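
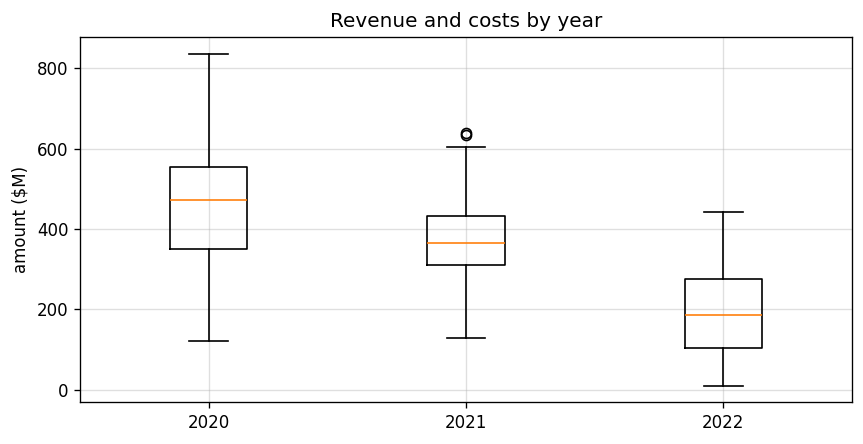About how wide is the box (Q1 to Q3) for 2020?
≈ 200

Q3 ≈ 560, Q1 ≈ 360; IQR ≈ 200.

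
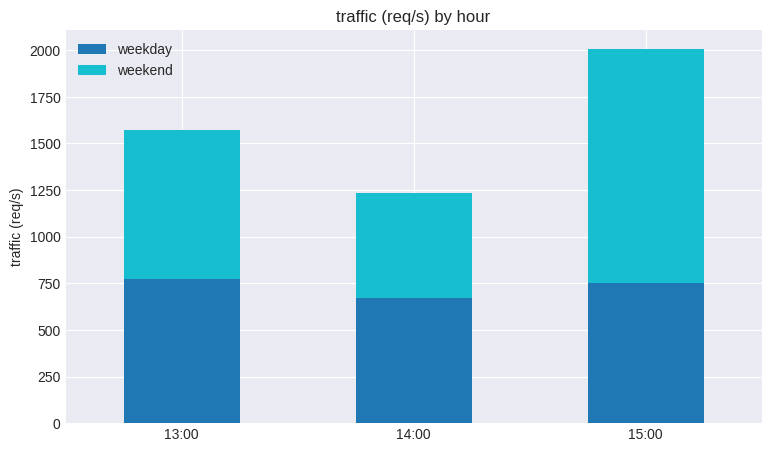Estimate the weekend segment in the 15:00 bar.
≈ 1200

weekend top ≈ 2000, bottom ≈ 800; segment ≈ 1200.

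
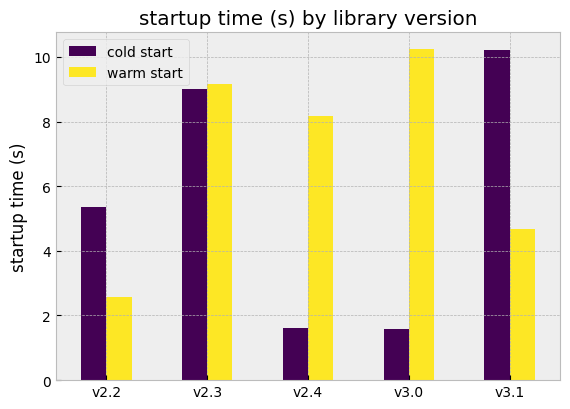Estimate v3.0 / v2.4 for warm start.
v3.0 ≈ 10, v2.4 ≈ 8; 10/8 ≈ 1.25.

≈ 1.25×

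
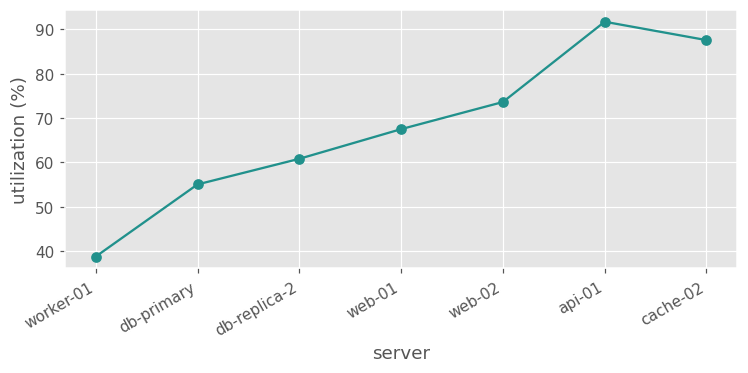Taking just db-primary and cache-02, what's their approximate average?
≈ 72

(55 + 90) / 2 ≈ 72.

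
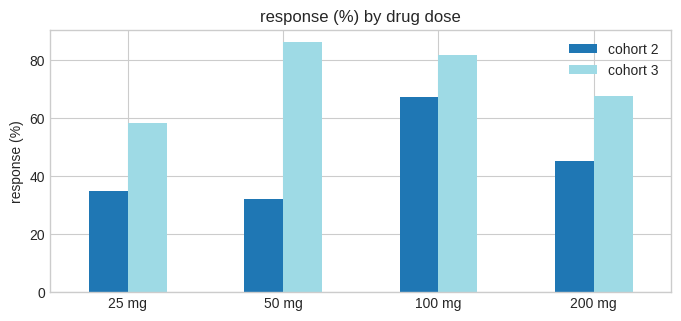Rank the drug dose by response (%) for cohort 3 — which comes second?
Top 3 for cohort 3: 50 mg ≈ 90, 100 mg ≈ 80, 200 mg ≈ 70.

100 mg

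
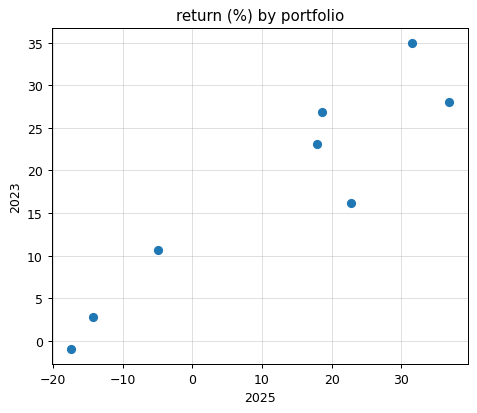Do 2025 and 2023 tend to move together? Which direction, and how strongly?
Points are positively correlated; strong (|r| ≈ 0.9).

positive, strong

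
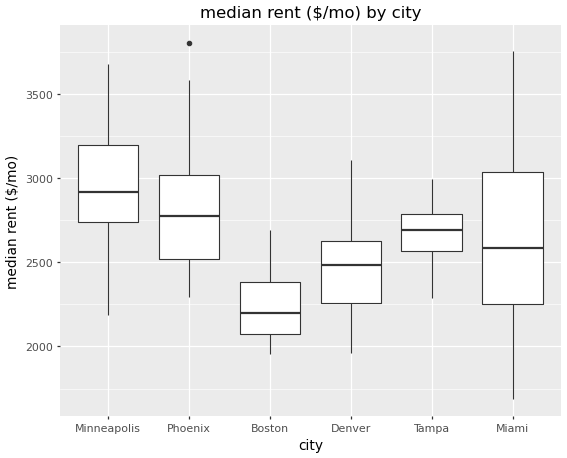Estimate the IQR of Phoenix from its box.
≈ 500

Q3 ≈ 3000, Q1 ≈ 2500; IQR ≈ 500.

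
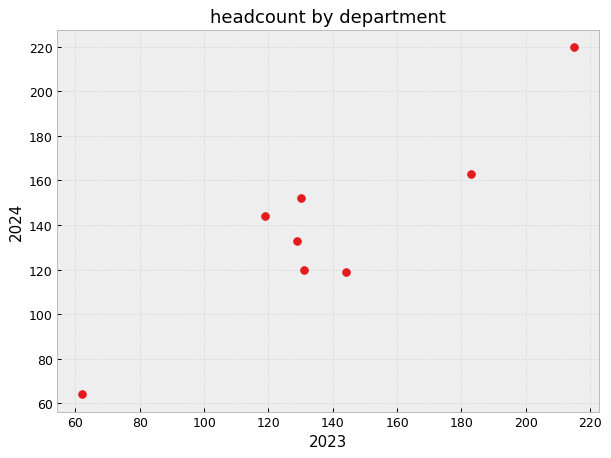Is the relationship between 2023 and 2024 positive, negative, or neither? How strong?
positive, strong

Points are positively correlated; strong (|r| ≈ 0.9).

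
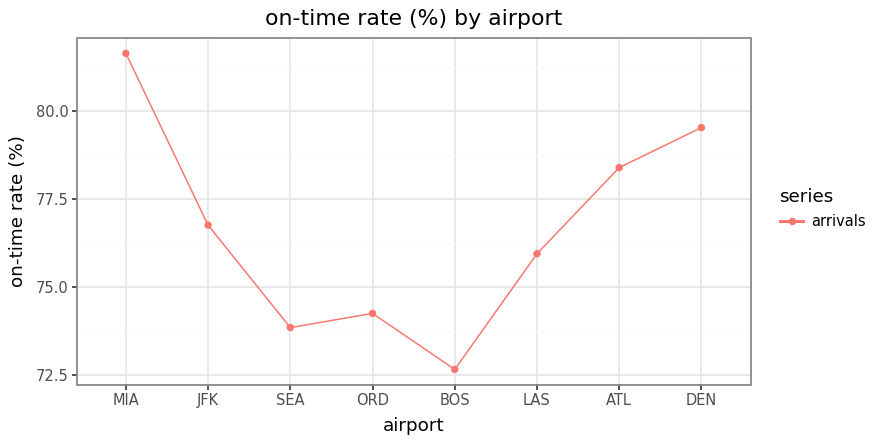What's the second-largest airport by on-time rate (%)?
Top 3: MIA ≈ 82, DEN ≈ 80, ATL ≈ 78.

DEN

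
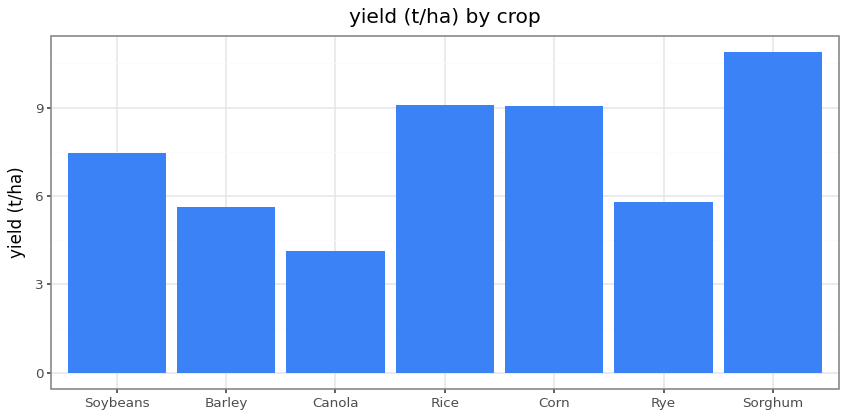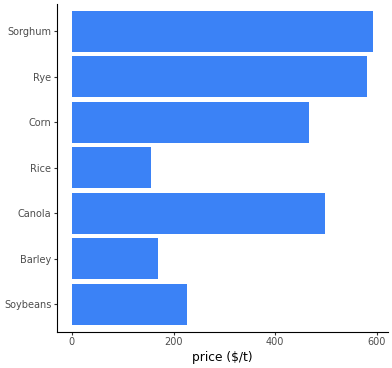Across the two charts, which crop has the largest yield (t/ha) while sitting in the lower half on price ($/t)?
Rice

Chart 2 median price ($/t) ≈ 500; below-median crops: Soybeans, Barley, Rice. Among those, Rice has the highest yield (t/ha) (≈ 9).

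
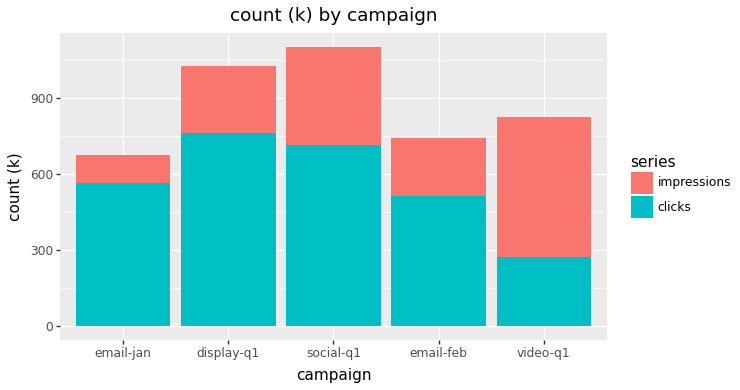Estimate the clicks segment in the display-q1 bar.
clicks top ≈ 800, bottom ≈ 0; segment ≈ 800.

≈ 800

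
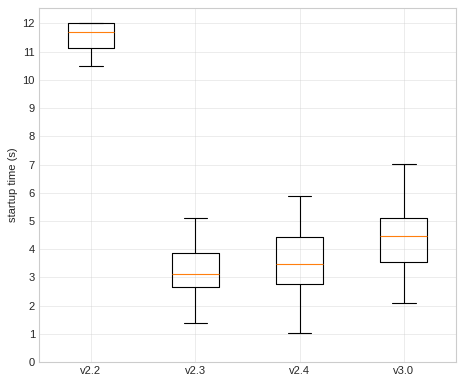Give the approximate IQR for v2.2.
Q3 ≈ 12, Q1 ≈ 11; IQR ≈ 1.

≈ 1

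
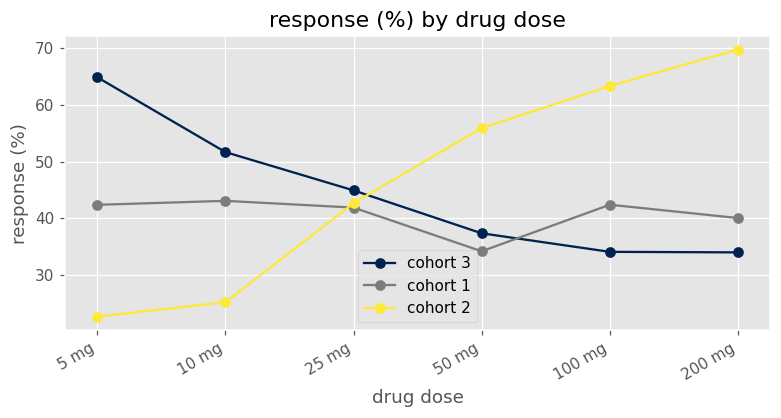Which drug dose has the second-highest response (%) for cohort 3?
Top 3 for cohort 3: 5 mg ≈ 65, 10 mg ≈ 50, 25 mg ≈ 45.

10 mg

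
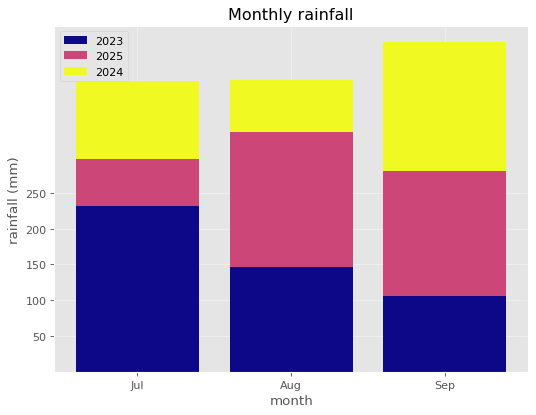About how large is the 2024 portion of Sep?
2024 top ≈ 450, bottom ≈ 300; segment ≈ 150.

≈ 150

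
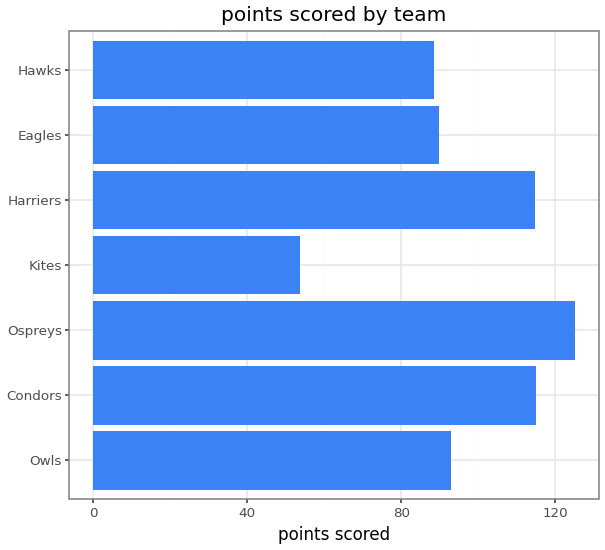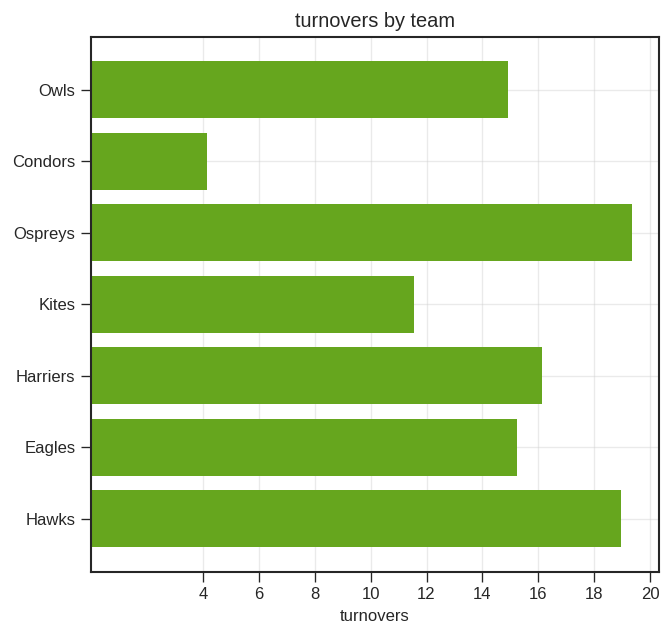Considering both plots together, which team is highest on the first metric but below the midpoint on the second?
Chart 2 median turnovers ≈ 16; below-median teams: Owls, Condors, Kites. Among those, Condors has the highest points scored (≈ 120).

Condors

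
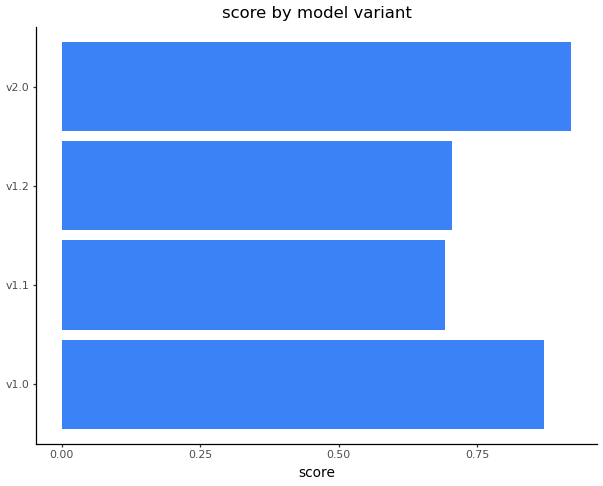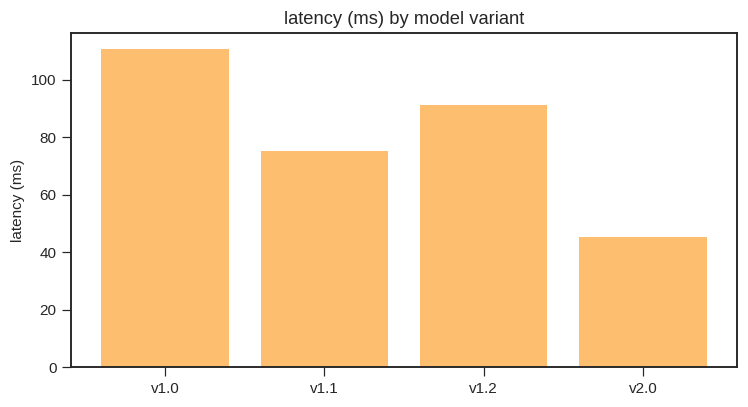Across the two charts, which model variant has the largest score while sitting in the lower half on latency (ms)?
Chart 2 median latency (ms) ≈ 80; below-median model variants: v1.1, v2.0. Among those, v2.0 has the highest score (≈ 0.9).

v2.0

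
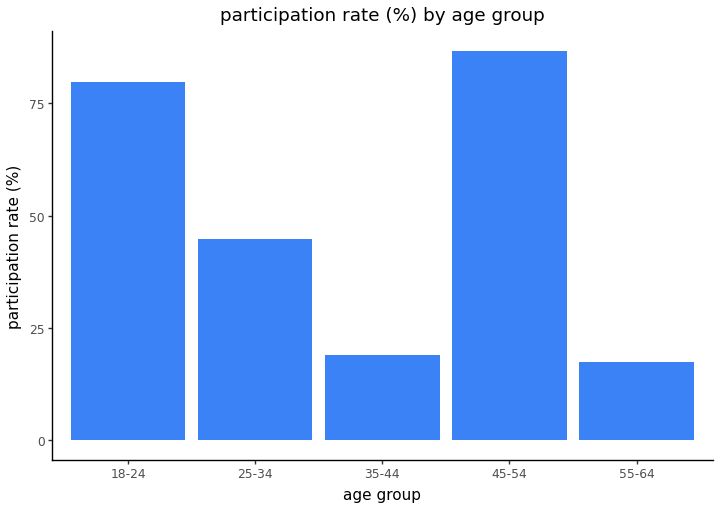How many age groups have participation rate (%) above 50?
2

Above 50: 18-24, 45-54.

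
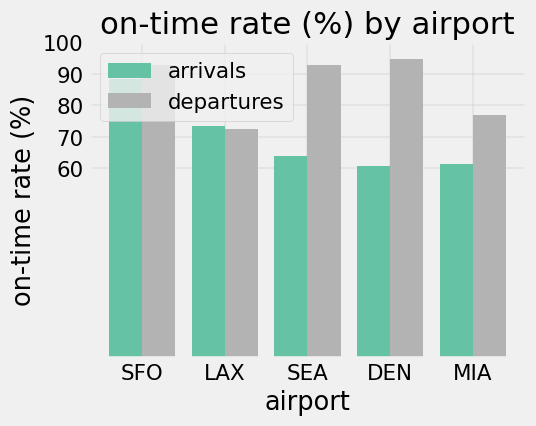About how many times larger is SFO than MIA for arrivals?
≈ 1.5×

SFO ≈ 90, MIA ≈ 60; 90/60 ≈ 1.5.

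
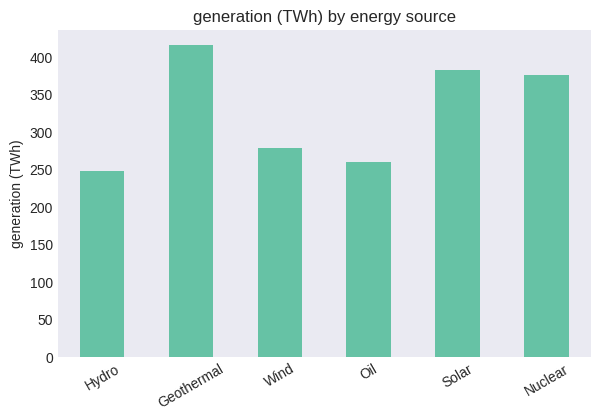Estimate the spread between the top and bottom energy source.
Max Geothermal ≈ 400, min Hydro ≈ 250; range ≈ 150.

≈ 150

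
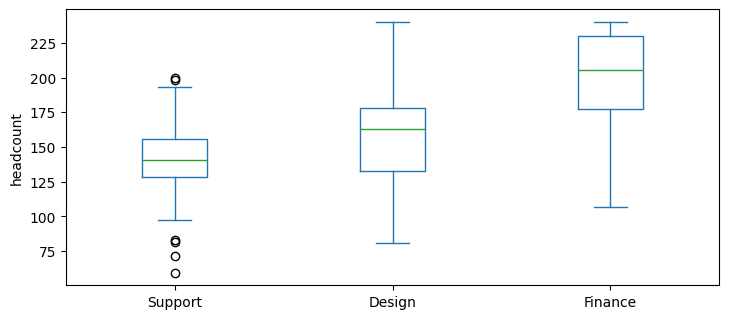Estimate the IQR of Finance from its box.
≈ 50

Q3 ≈ 230, Q1 ≈ 180; IQR ≈ 50.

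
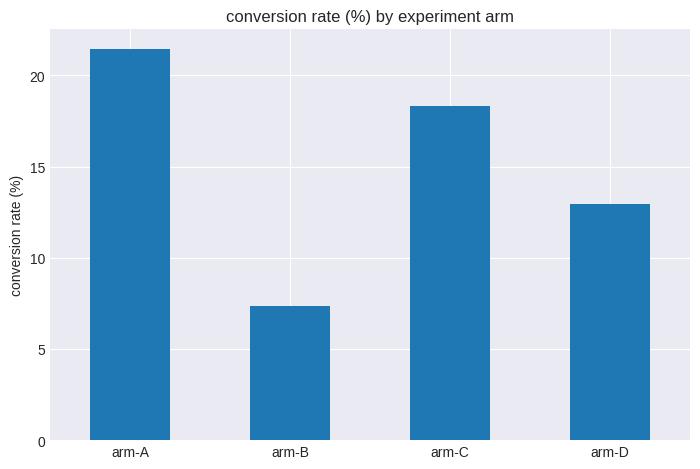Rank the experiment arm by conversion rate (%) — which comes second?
Top 3: arm-A ≈ 22, arm-C ≈ 18, arm-D ≈ 12.

arm-C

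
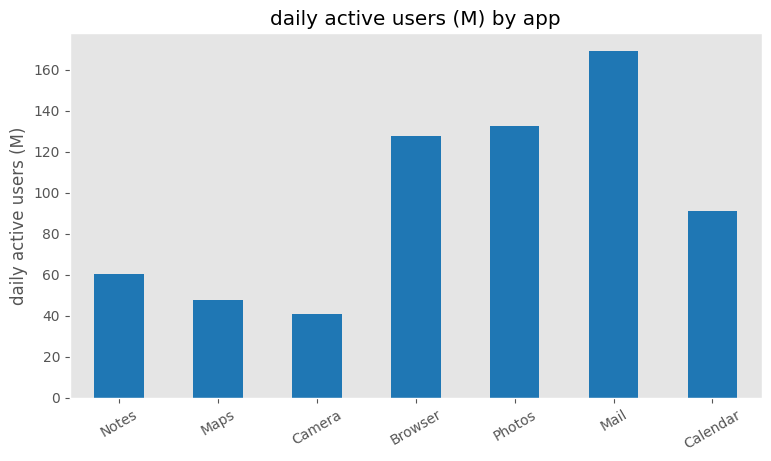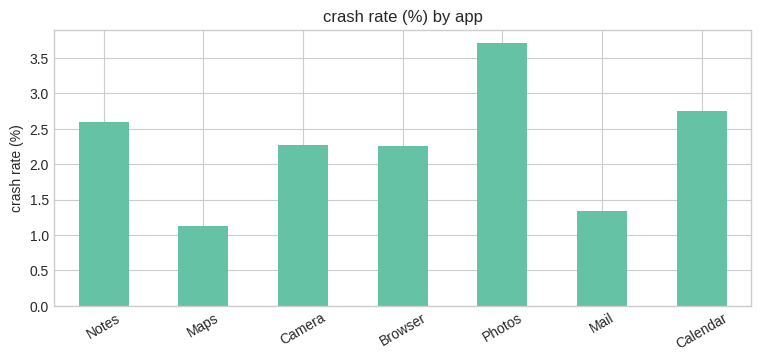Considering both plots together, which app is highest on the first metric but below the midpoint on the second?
Chart 2 median crash rate (%) ≈ 2.5; below-median apps: Maps, Browser, Mail. Among those, Mail has the highest daily active users (M) (≈ 160).

Mail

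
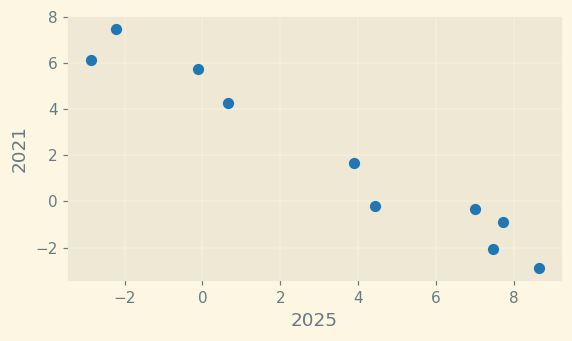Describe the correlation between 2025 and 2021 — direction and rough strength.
Points are negatively correlated; strong (|r| ≈ 1.0).

negative, strong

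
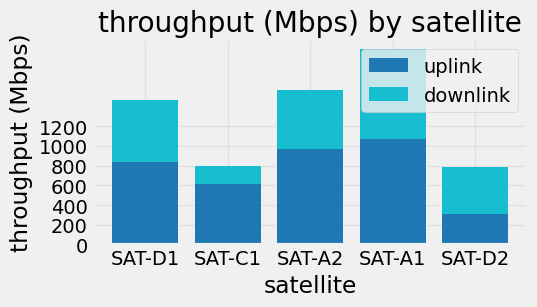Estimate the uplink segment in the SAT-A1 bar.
≈ 1000

uplink top ≈ 1000, bottom ≈ 0; segment ≈ 1000.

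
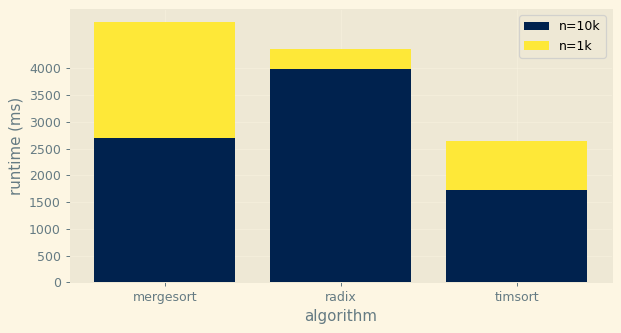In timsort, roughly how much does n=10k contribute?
≈ 1500

n=10k top ≈ 1500, bottom ≈ 0; segment ≈ 1500.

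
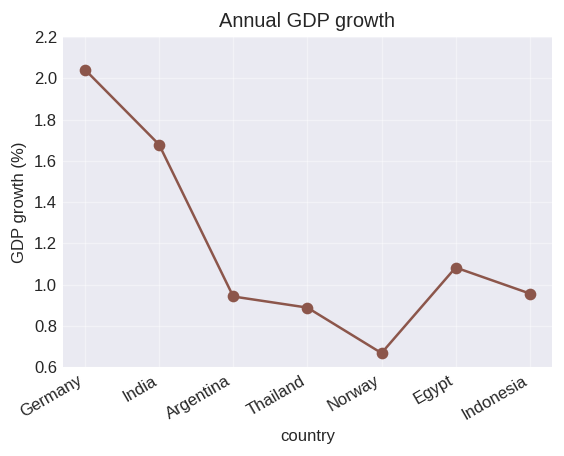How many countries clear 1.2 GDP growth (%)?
Above 1.2: Germany, India.

2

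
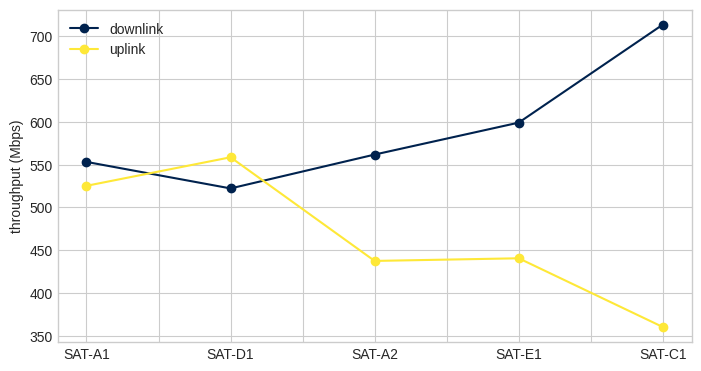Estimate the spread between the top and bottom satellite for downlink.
≈ 200

Max SAT-C1 ≈ 700, min SAT-D1 ≈ 500; range ≈ 200.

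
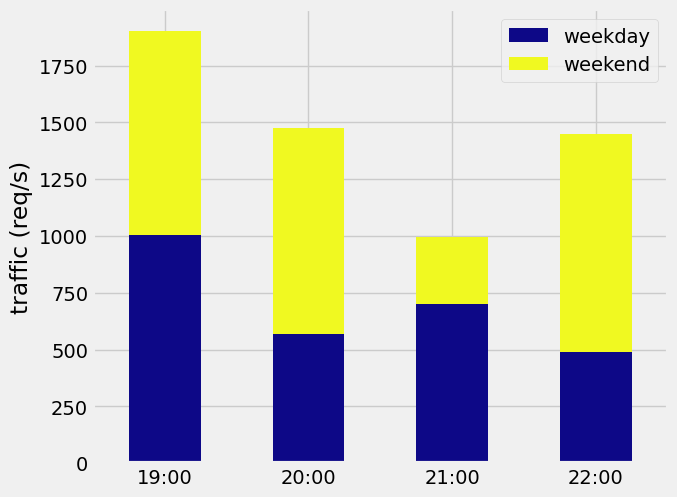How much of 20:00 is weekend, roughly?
weekend top ≈ 1400, bottom ≈ 600; segment ≈ 800.

≈ 800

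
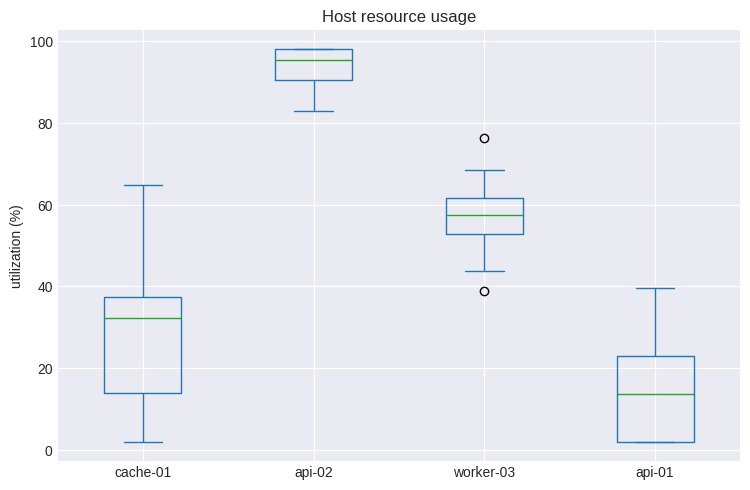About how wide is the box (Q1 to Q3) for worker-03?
≈ 10

Q3 ≈ 60, Q1 ≈ 50; IQR ≈ 10.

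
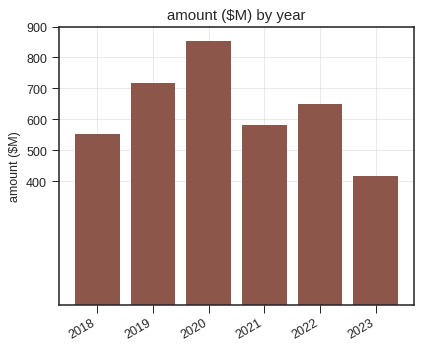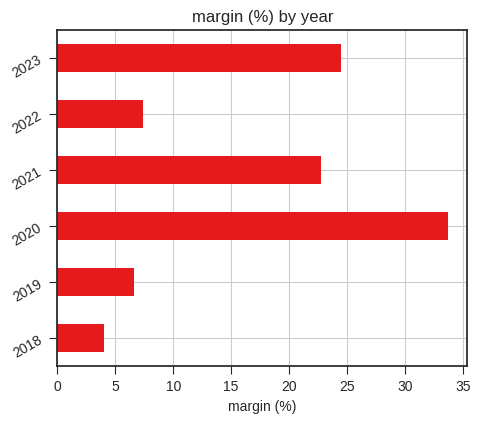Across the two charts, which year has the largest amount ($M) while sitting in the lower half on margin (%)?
Chart 2 median margin (%) ≈ 15; below-median years: 2018, 2019, 2022. Among those, 2019 has the highest amount ($M) (≈ 700).

2019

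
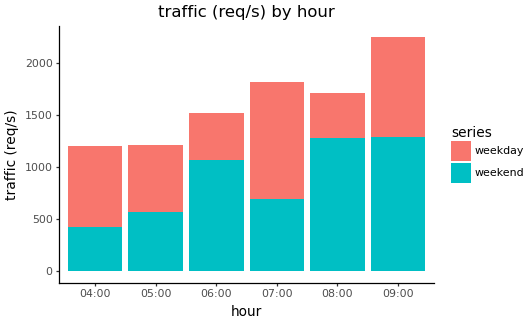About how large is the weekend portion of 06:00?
weekend top ≈ 1000, bottom ≈ 0; segment ≈ 1000.

≈ 1000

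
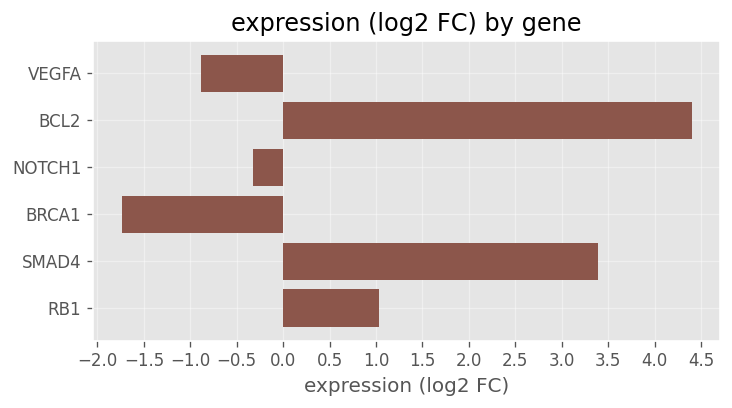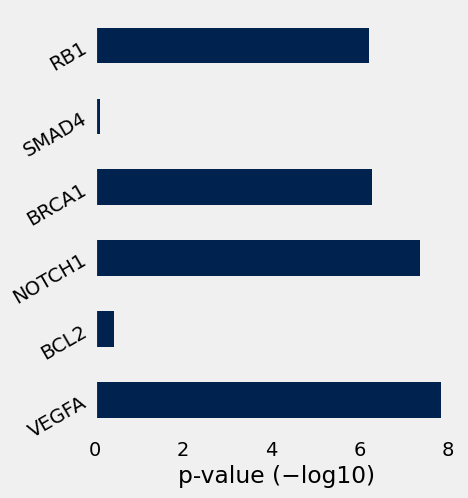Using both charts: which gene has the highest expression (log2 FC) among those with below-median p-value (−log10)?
BCL2

Chart 2 median p-value (−log10) ≈ 6; below-median genes: BCL2, SMAD4, RB1. Among those, BCL2 has the highest expression (log2 FC) (≈ 4.5).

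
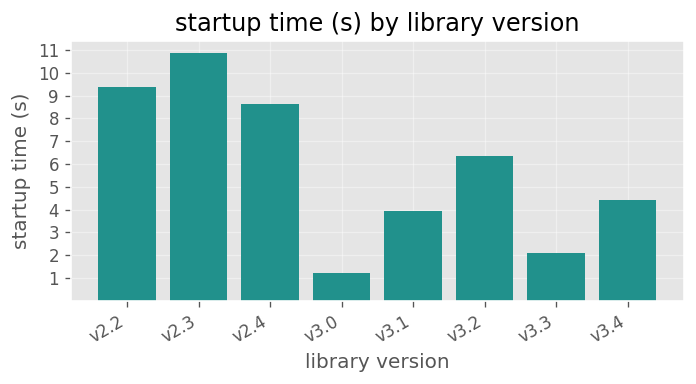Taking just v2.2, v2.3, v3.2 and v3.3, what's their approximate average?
(9 + 11 + 6 + 2) / 4 ≈ 7.

≈ 7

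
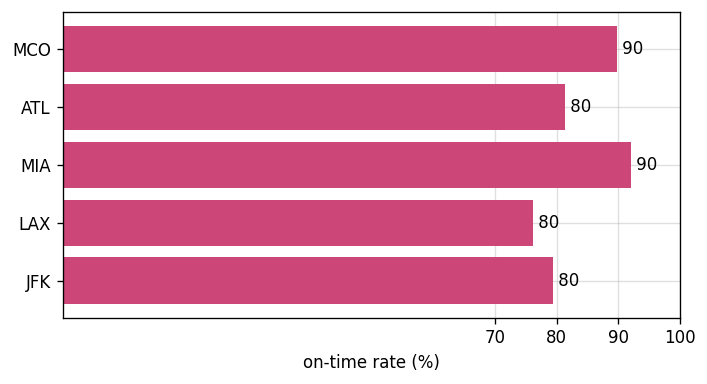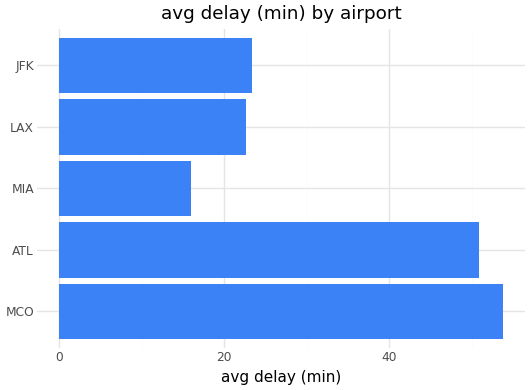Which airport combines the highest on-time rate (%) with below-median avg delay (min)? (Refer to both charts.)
Chart 2 median avg delay (min) ≈ 25; below-median airports: MIA, LAX. Among those, MIA has the highest on-time rate (%) (≈ 90).

MIA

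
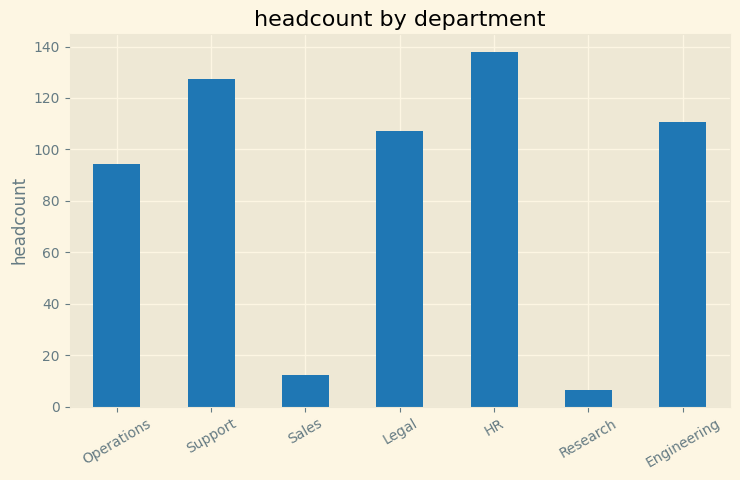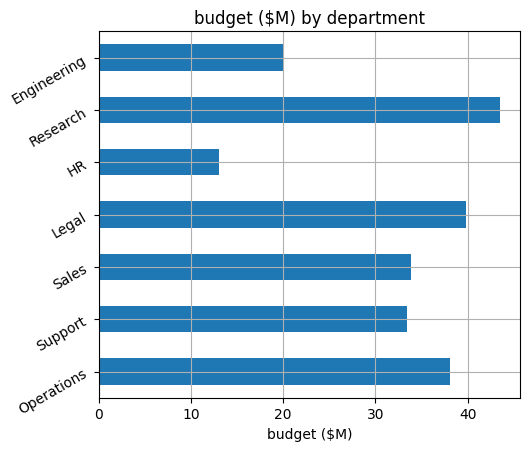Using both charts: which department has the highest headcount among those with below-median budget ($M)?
Chart 2 median budget ($M) ≈ 35; below-median departments: Support, HR, Engineering. Among those, HR has the highest headcount (≈ 140).

HR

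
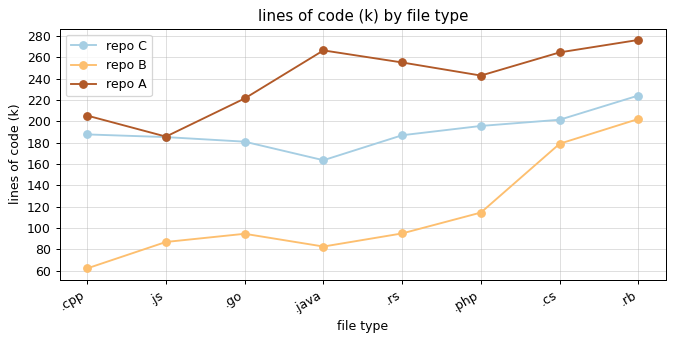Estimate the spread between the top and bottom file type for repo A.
≈ 100

Max .rb ≈ 280, min .js ≈ 180; range ≈ 100.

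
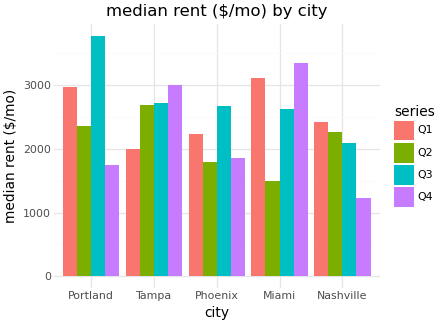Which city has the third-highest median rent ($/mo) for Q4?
Top 4 for Q4: Miami ≈ 3500, Tampa ≈ 3000, Phoenix ≈ 2000, Portland ≈ 1500.

Phoenix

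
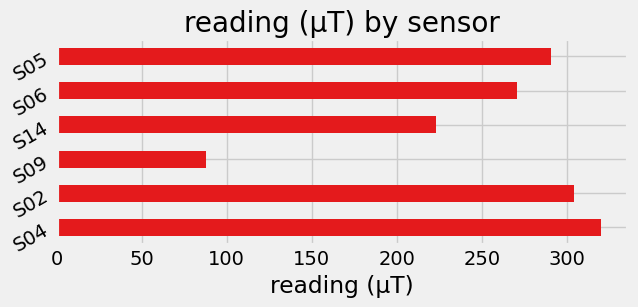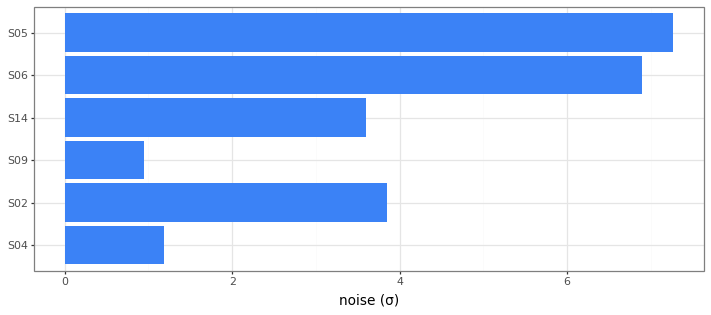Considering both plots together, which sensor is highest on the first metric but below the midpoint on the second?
S04

Chart 2 median noise (σ) ≈ 4; below-median sensors: S04, S09, S14. Among those, S04 has the highest reading (µT) (≈ 300).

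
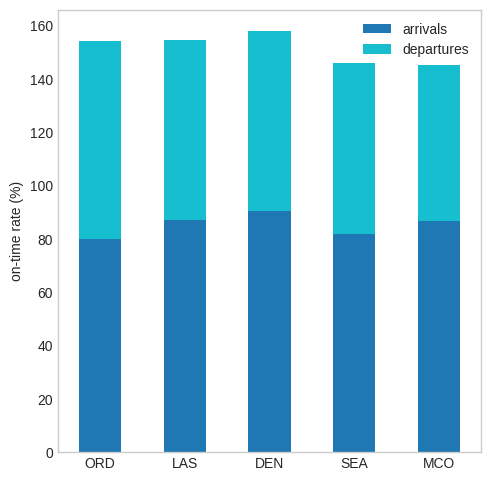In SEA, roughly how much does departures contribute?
departures top ≈ 140, bottom ≈ 80; segment ≈ 60.

≈ 60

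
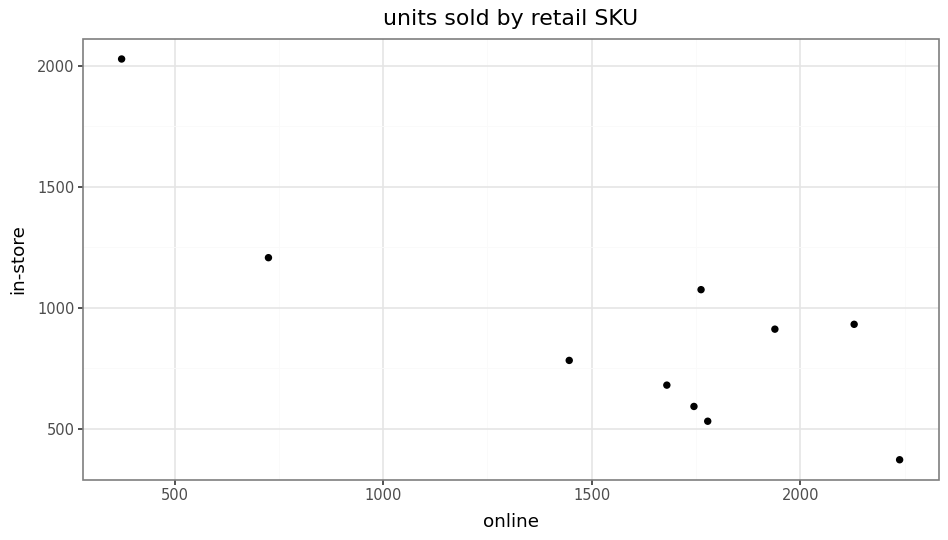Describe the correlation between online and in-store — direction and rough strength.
negative, strong

Points are negatively correlated; strong (|r| ≈ 0.8).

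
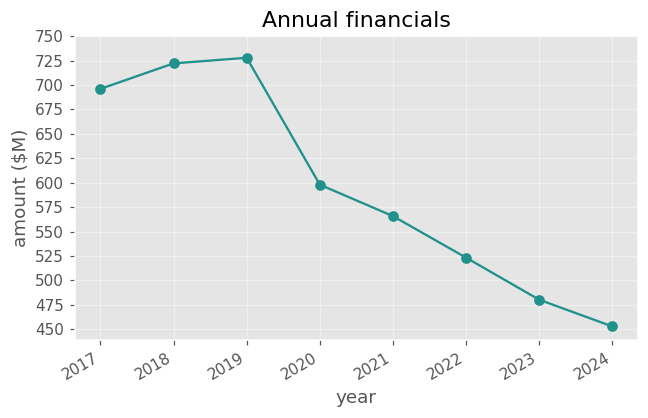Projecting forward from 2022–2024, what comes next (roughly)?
Last three: 525, 475, 450 → slope ≈ -37.5/step → next ≈ 412.5.

≈ 412.5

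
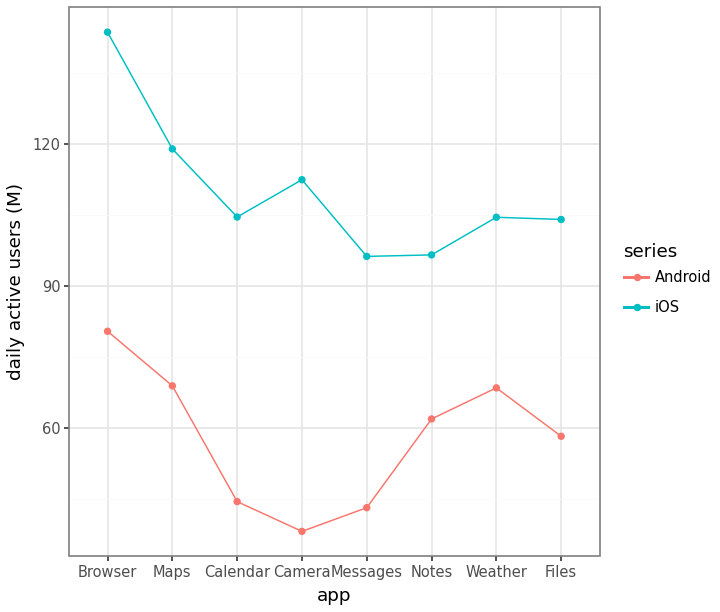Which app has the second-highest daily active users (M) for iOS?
Maps

Top 3 for iOS: Browser ≈ 140, Maps ≈ 120, Camera ≈ 110.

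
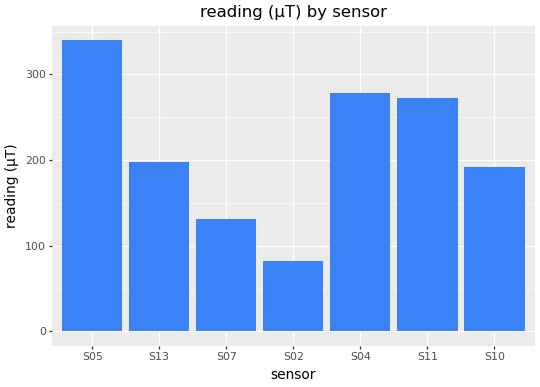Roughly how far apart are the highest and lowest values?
≈ 250

Max S05 ≈ 350, min S02 ≈ 100; range ≈ 250.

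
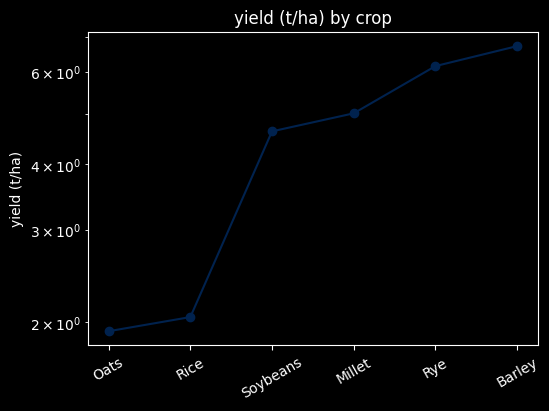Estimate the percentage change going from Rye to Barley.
≈ +8.3%

Rye ≈ 6.0, Barley ≈ 6.5; (6.5 − 6.0) / 6.0 ≈ +8.3%.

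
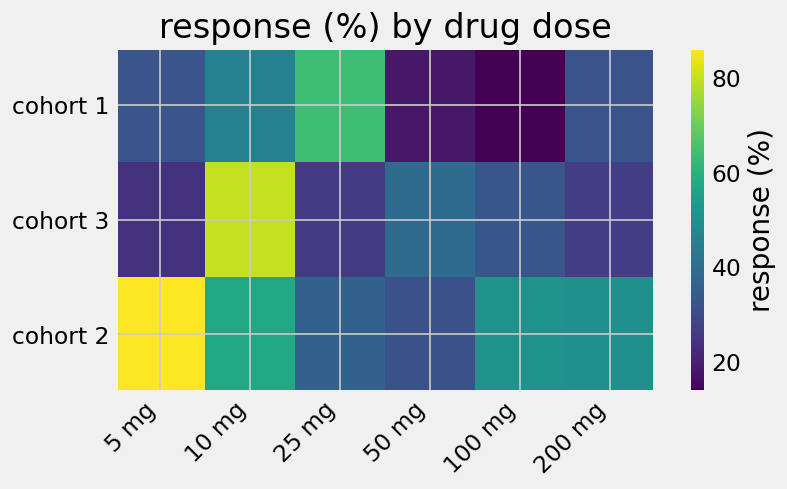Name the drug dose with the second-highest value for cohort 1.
Top 3 for cohort 1: 25 mg ≈ 60, 10 mg ≈ 50, 5 mg ≈ 30.

10 mg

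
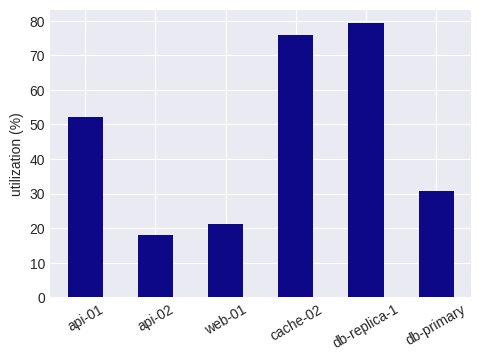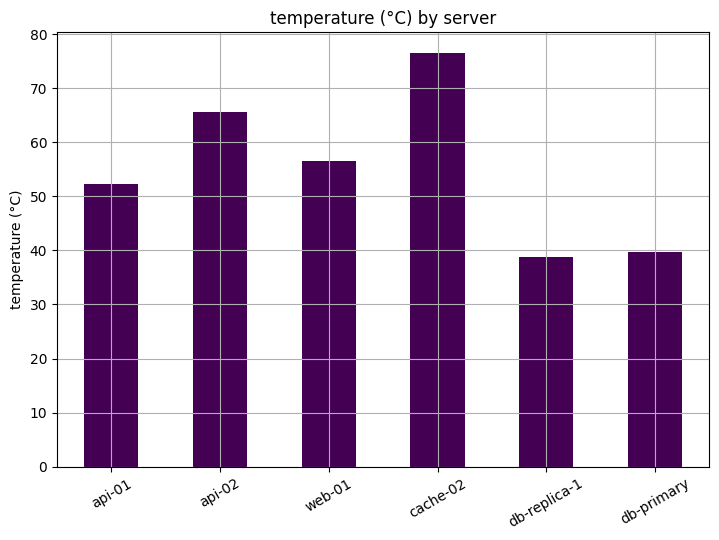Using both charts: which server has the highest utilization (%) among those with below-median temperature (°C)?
db-replica-1

Chart 2 median temperature (°C) ≈ 50; below-median servers: api-01, db-replica-1, db-primary. Among those, db-replica-1 has the highest utilization (%) (≈ 80).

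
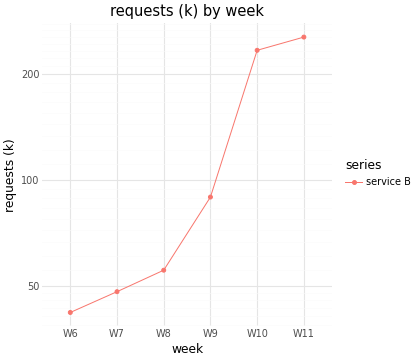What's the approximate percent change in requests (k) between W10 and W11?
W10 ≈ 240, W11 ≈ 260; (260 − 240) / 240 ≈ +8.3%.

≈ +8.3%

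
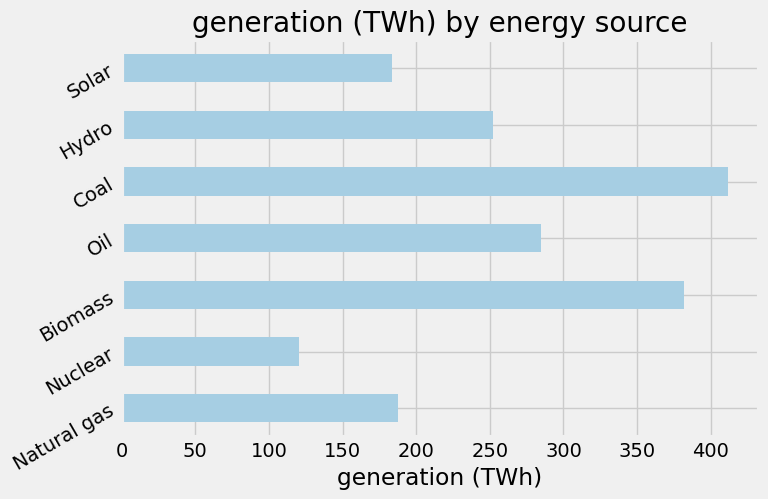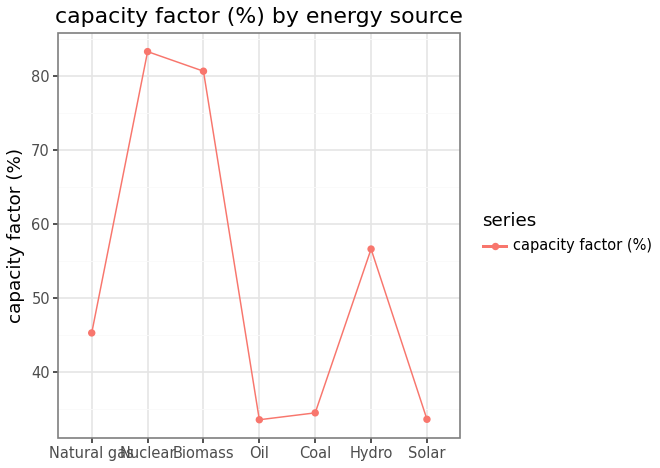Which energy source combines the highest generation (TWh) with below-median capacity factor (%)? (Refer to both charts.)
Coal

Chart 2 median capacity factor (%) ≈ 50; below-median energy sources: Oil, Coal, Solar. Among those, Coal has the highest generation (TWh) (≈ 400).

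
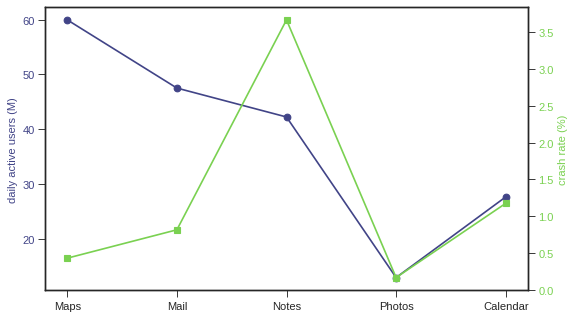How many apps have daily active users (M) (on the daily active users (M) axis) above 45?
2

Above 45: Maps, Mail.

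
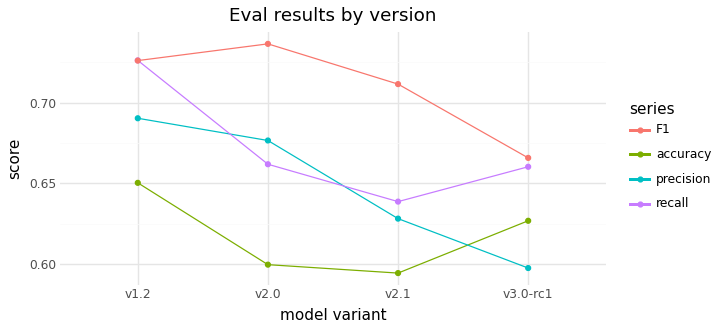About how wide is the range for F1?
Max v2.0 ≈ 0.74, min v3.0-rc1 ≈ 0.66; range ≈ 0.08.

≈ 0.08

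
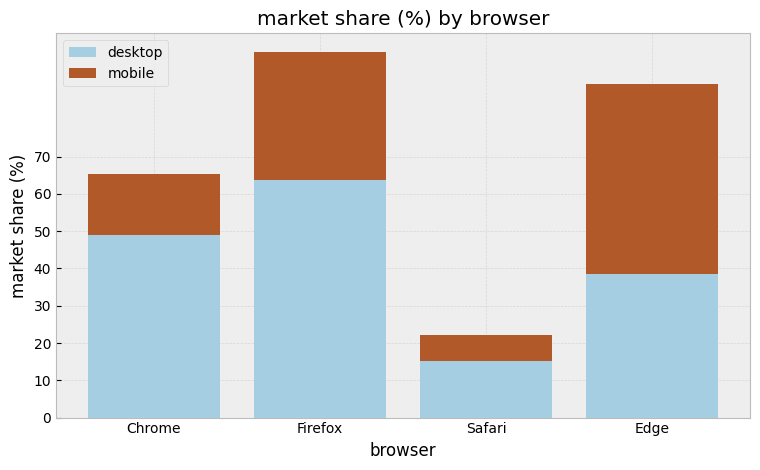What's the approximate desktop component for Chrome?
desktop top ≈ 50, bottom ≈ 0; segment ≈ 50.

≈ 50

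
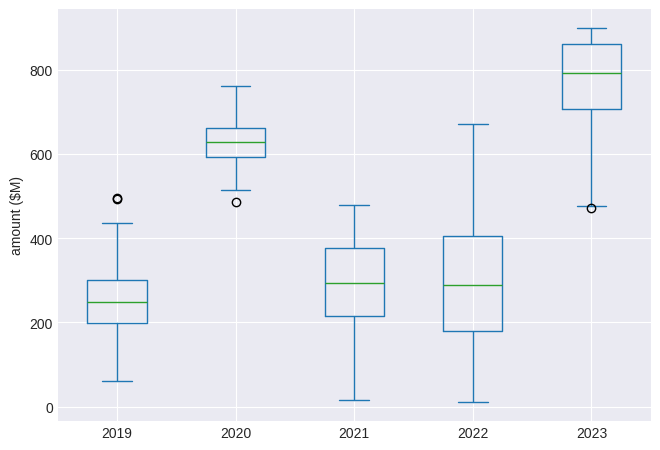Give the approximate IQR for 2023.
Q3 ≈ 850, Q1 ≈ 700; IQR ≈ 150.

≈ 150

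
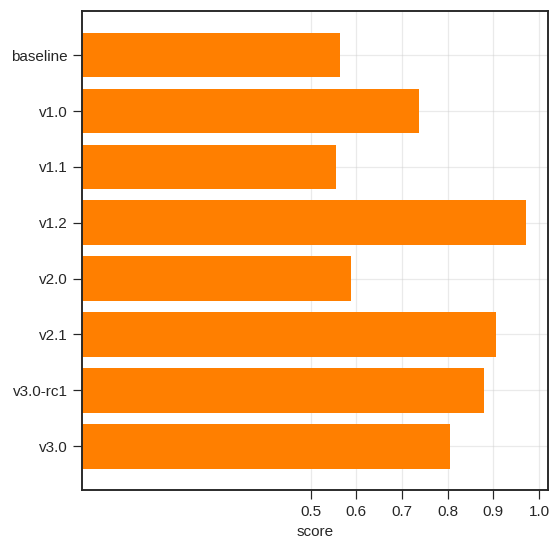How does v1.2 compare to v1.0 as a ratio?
≈ 1.43×

v1.2 ≈ 1.0, v1.0 ≈ 0.7; 1.0/0.7 ≈ 1.43.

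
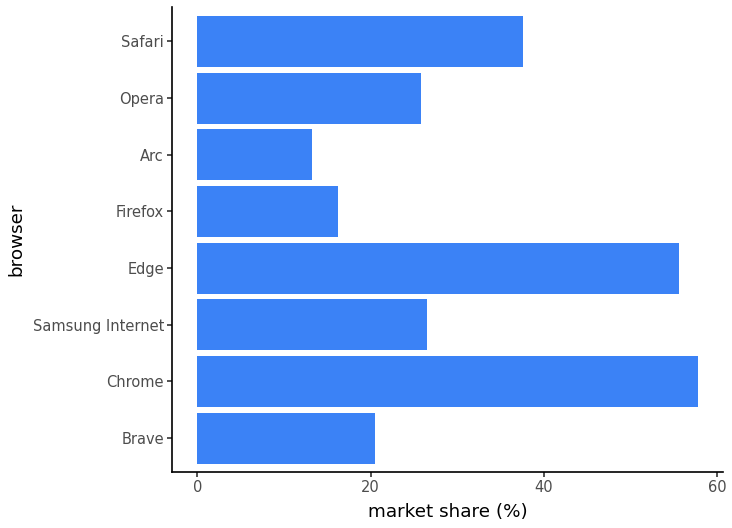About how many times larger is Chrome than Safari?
Chrome ≈ 60, Safari ≈ 40; 60/40 ≈ 1.5.

≈ 1.5×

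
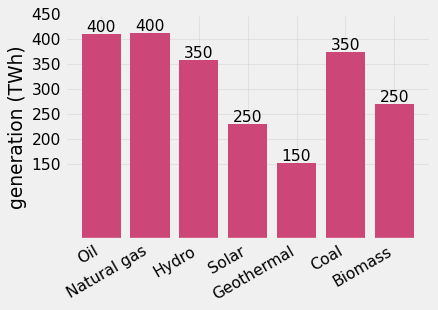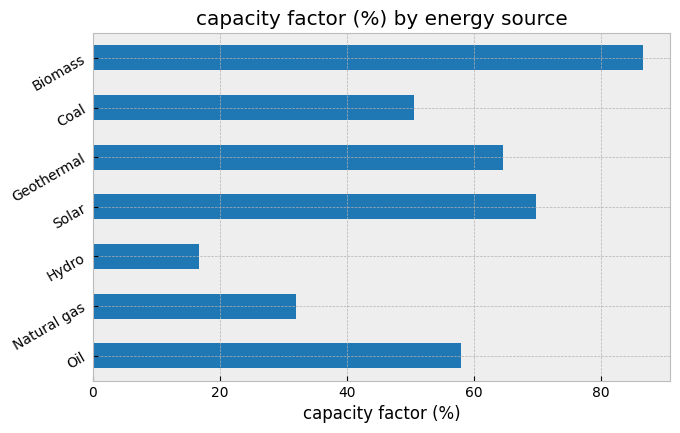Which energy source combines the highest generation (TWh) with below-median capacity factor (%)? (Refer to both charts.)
Chart 2 median capacity factor (%) ≈ 60; below-median energy sources: Natural gas, Hydro, Coal. Among those, Natural gas has the highest generation (TWh) (≈ 400).

Natural gas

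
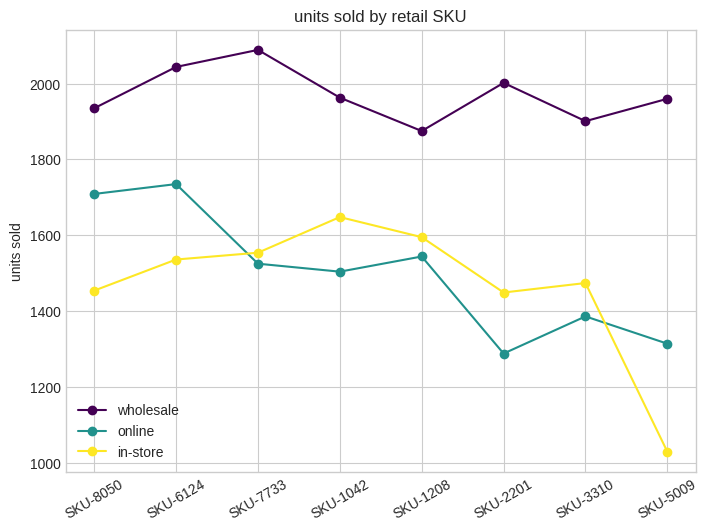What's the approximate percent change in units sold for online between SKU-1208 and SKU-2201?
≈ -13.3%

SKU-1208 ≈ 1500, SKU-2201 ≈ 1300; (1300 − 1500) / 1500 ≈ -13.3%.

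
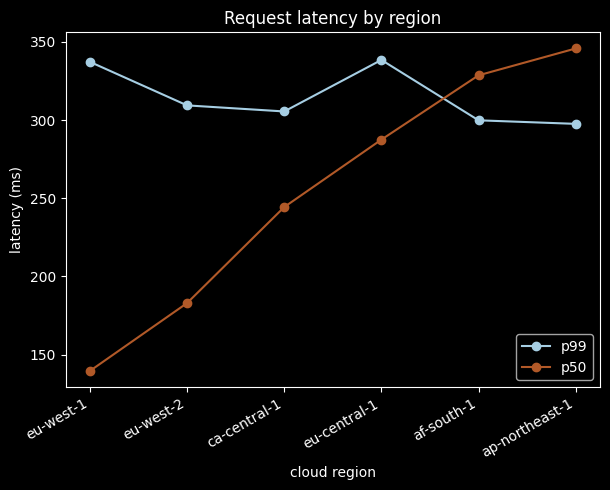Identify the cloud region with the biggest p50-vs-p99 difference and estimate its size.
eu-west-1, ≈ 200 ms

eu-west-1: p50 ≈ 140, p99 ≈ 340 → gap ≈ 200. Next-largest (eu-west-2) is only ≈ 120.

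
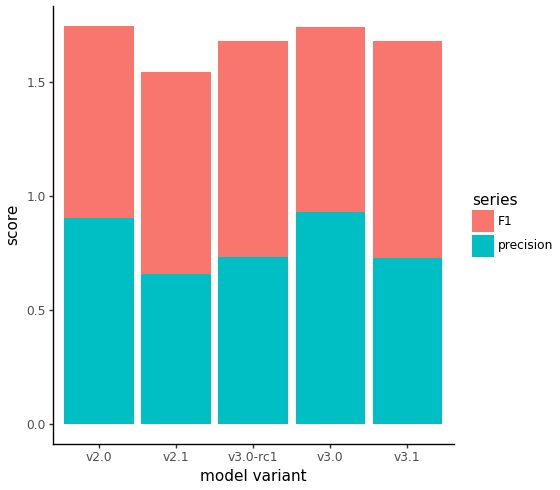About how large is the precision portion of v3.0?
≈ 1.0

precision top ≈ 1.0, bottom ≈ 0.0; segment ≈ 1.0.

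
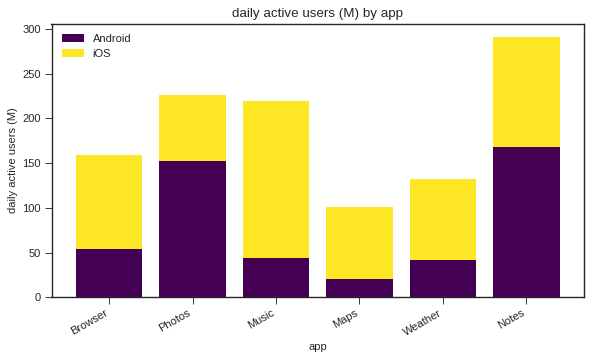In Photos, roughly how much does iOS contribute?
≈ 75

iOS top ≈ 225, bottom ≈ 150; segment ≈ 75.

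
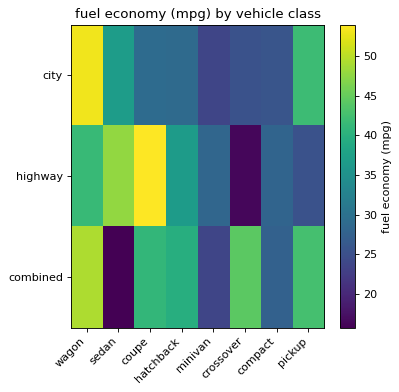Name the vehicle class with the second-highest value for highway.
Top 3 for highway: coupe ≈ 55, sedan ≈ 50, wagon ≈ 40.

sedan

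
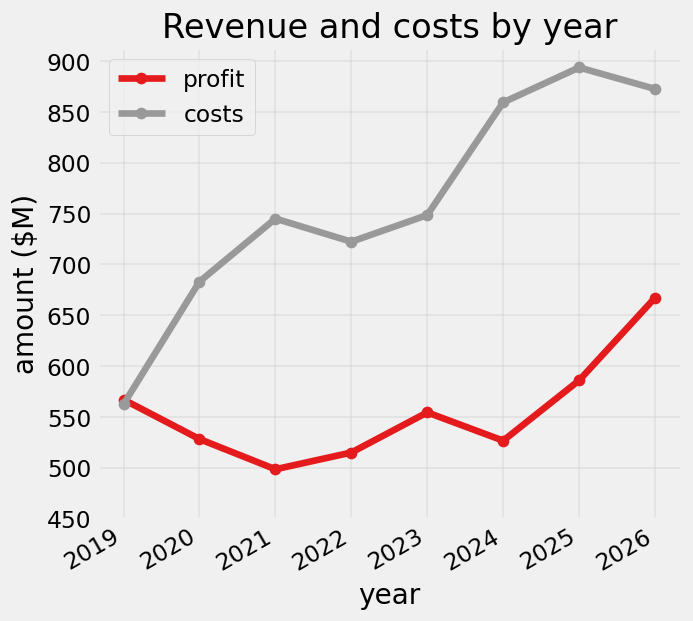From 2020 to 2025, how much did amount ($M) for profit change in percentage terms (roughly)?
2020 ≈ 550, 2025 ≈ 600; (600 − 550) / 550 ≈ +9.1%.

≈ +9.1%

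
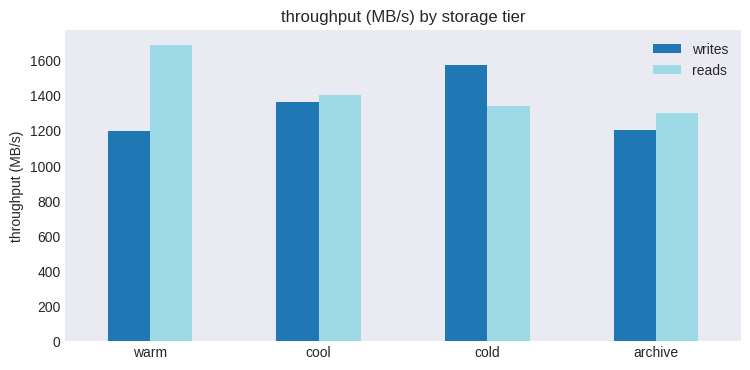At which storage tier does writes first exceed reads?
cold

cool: writes ≈ 1400 vs reads ≈ 1400 (not yet); cold: writes ≈ 1600 vs reads ≈ 1400 (first crossover).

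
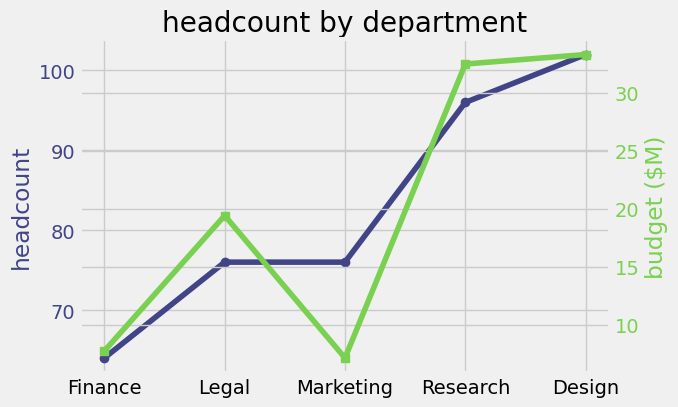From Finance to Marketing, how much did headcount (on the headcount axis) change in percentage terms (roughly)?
Finance ≈ 65, Marketing ≈ 75; (75 − 65) / 65 ≈ +15.4%.

≈ +15.4%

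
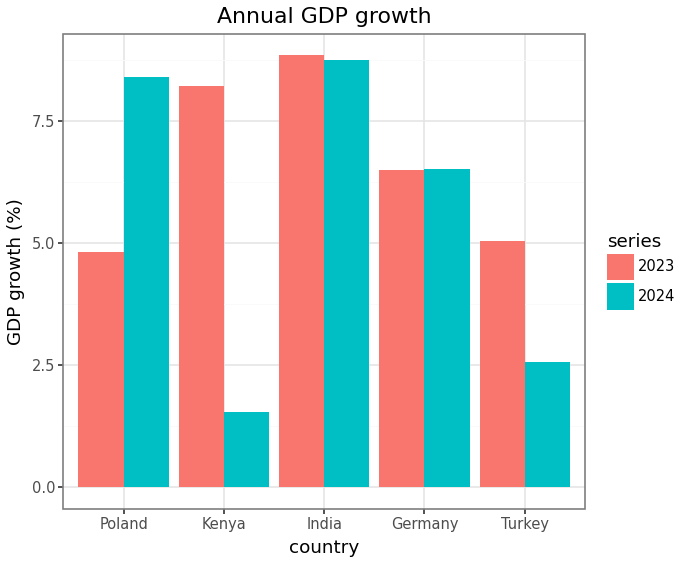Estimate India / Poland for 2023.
India ≈ 9, Poland ≈ 5; 9/5 ≈ 1.8.

≈ 1.8×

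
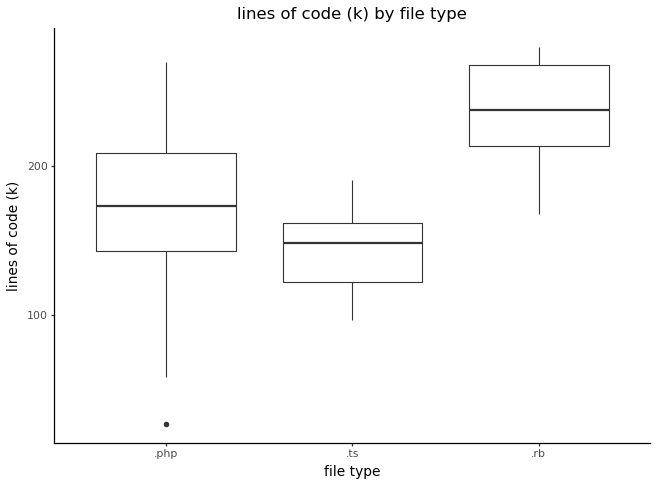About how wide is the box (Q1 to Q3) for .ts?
Q3 ≈ 160, Q1 ≈ 120; IQR ≈ 40.

≈ 40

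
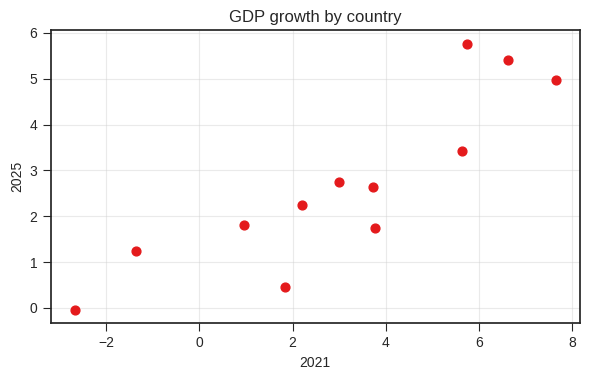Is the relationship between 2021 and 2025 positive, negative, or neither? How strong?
Points are positively correlated; strong (|r| ≈ 0.9).

positive, strong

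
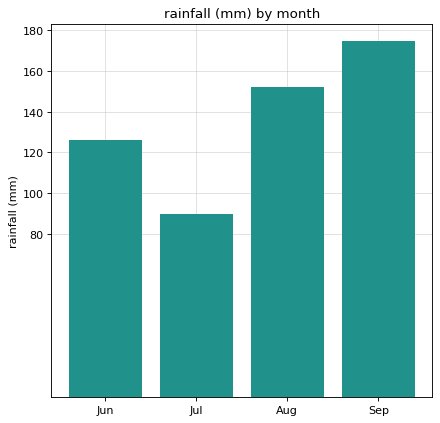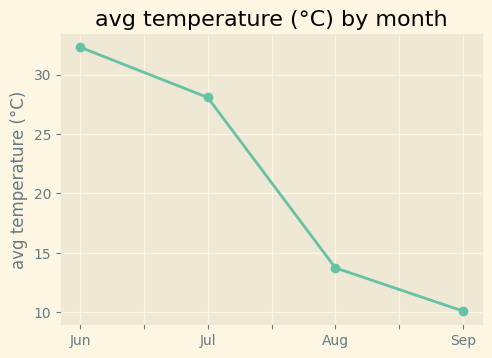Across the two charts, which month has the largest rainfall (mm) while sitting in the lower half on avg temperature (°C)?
Sep

Chart 2 median avg temperature (°C) ≈ 20; below-median months: Aug, Sep. Among those, Sep has the highest rainfall (mm) (≈ 180).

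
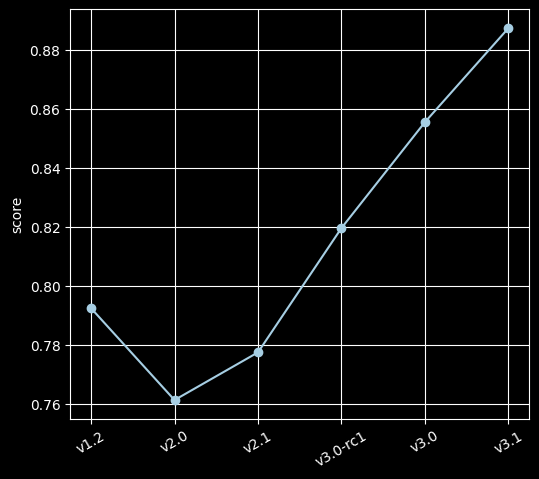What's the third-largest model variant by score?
Top 4: v3.1 ≈ 0.88, v3.0 ≈ 0.86, v3.0-rc1 ≈ 0.82, v1.2 ≈ 0.80.

v3.0-rc1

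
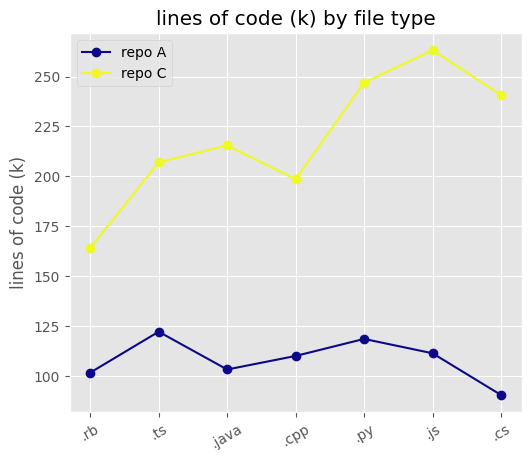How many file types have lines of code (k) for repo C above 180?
Above 180: .ts, .java, .cpp, .py, .js, .cs.

6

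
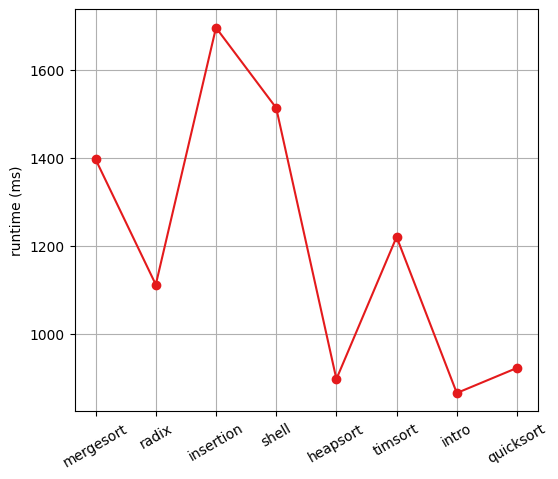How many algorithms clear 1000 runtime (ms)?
5

Above 1000: mergesort, radix, insertion, shell, timsort.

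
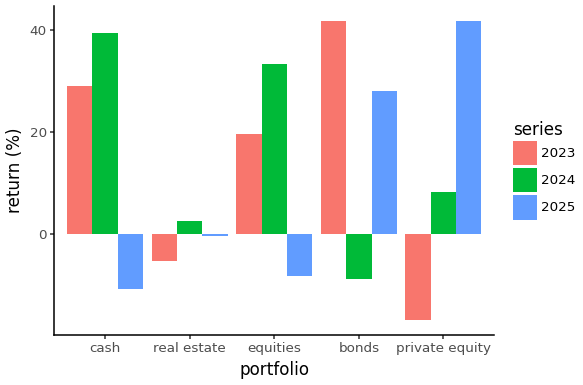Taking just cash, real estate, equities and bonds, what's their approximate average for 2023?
(30 + -5 + 20 + 40) / 4 ≈ 21.

≈ 21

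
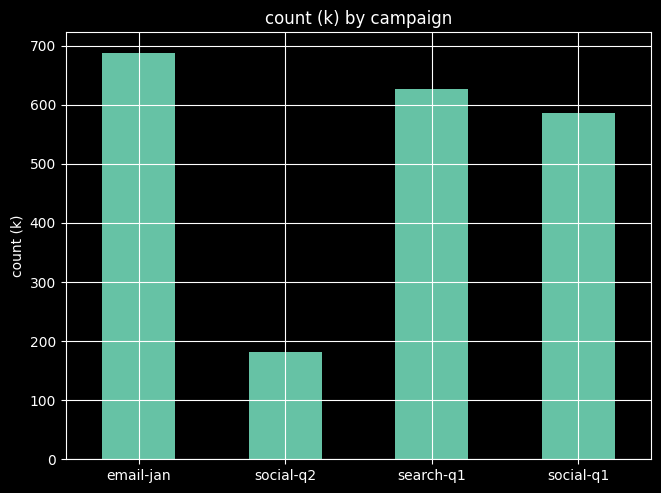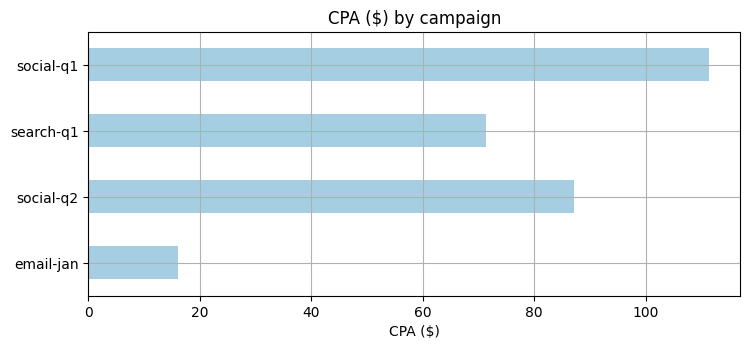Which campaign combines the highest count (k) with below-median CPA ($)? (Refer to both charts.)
Chart 2 median CPA ($) ≈ 80; below-median campaigns: email-jan, search-q1. Among those, email-jan has the highest count (k) (≈ 700).

email-jan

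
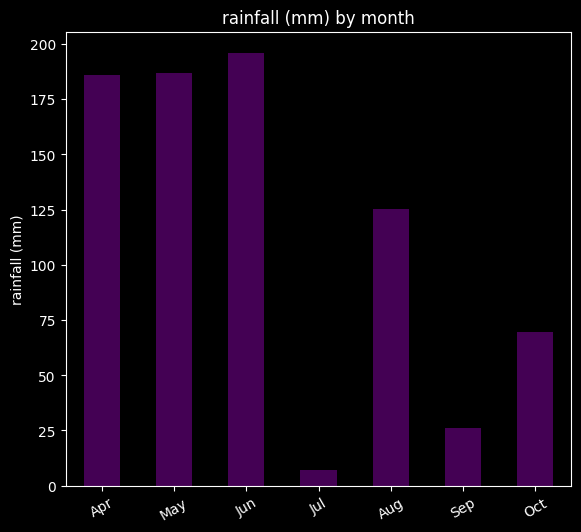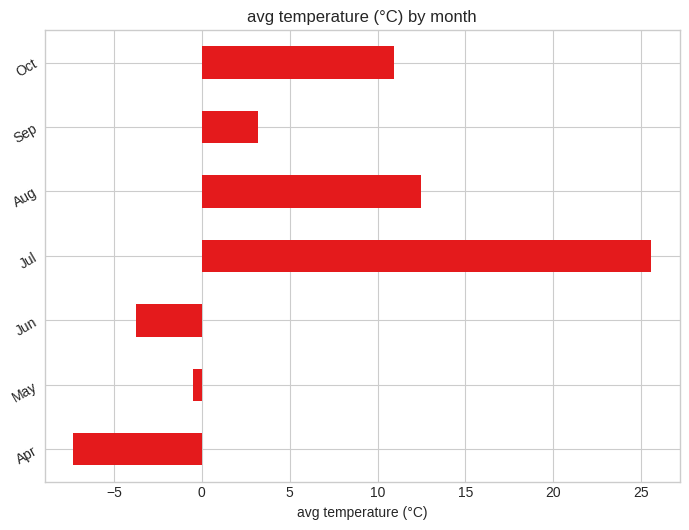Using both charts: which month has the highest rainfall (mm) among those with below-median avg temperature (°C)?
Chart 2 median avg temperature (°C) ≈ 5; below-median months: Apr, May, Jun. Among those, Jun has the highest rainfall (mm) (≈ 200).

Jun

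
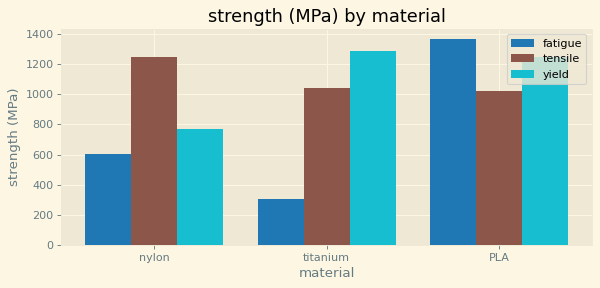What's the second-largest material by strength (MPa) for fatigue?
nylon

Top 3 for fatigue: PLA ≈ 1400, nylon ≈ 600, titanium ≈ 400.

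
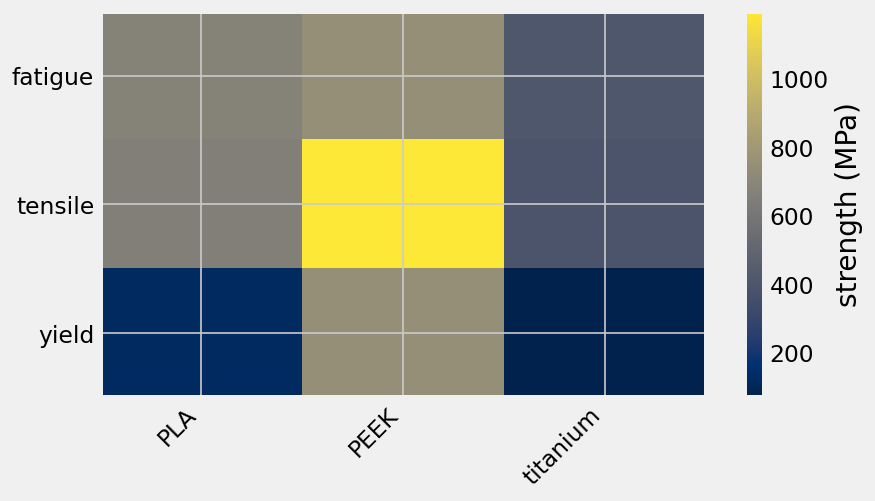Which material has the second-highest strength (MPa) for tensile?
Top 3 for tensile: PEEK ≈ 1200, PLA ≈ 700, titanium ≈ 400.

PLA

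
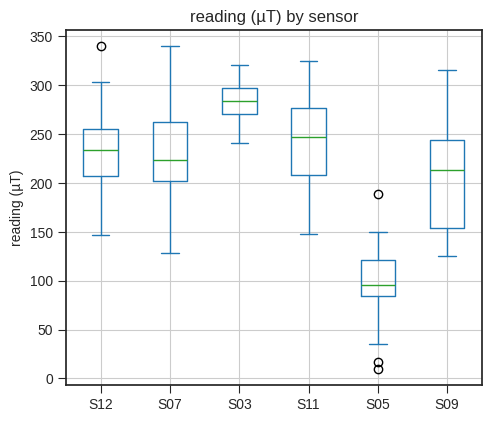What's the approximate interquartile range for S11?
Q3 ≈ 280, Q1 ≈ 200; IQR ≈ 80.

≈ 80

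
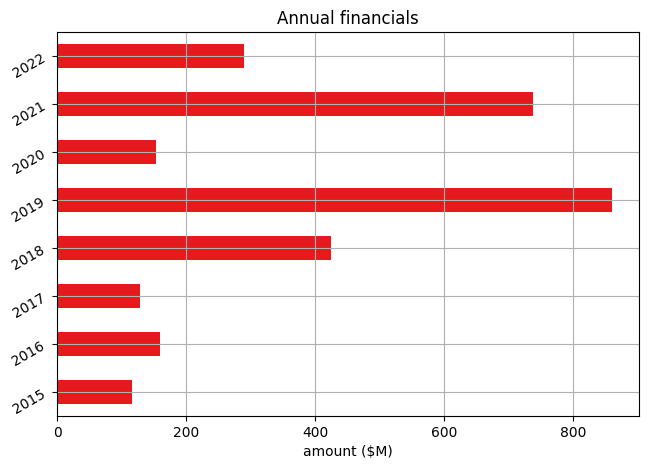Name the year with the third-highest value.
Top 4: 2019 ≈ 900, 2021 ≈ 700, 2018 ≈ 400, 2022 ≈ 300.

2018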